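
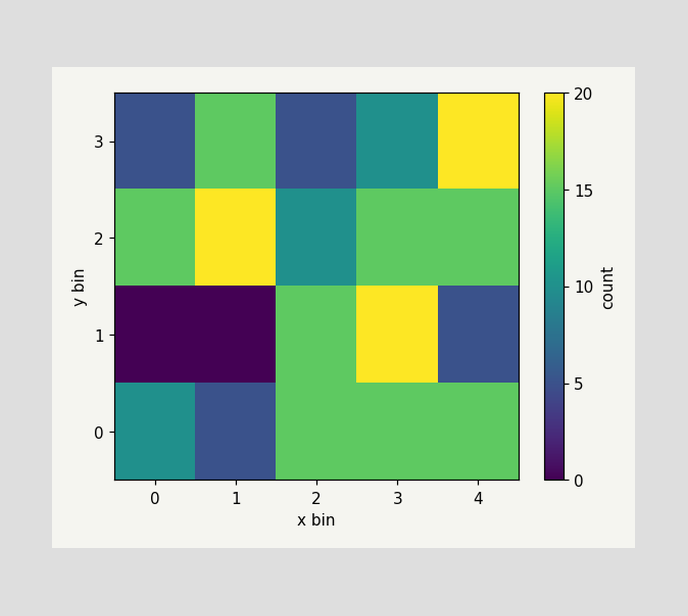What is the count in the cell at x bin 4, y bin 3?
20

Matching the cell (4, 3) against the colorbar gives 20.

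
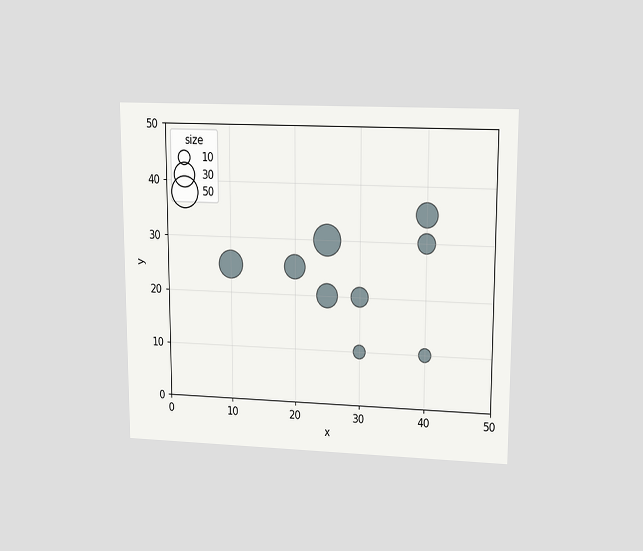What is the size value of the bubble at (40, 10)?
10

The chart is viewed at a slight angle. Matching the bubble at (40, 10) against the size legend gives 10.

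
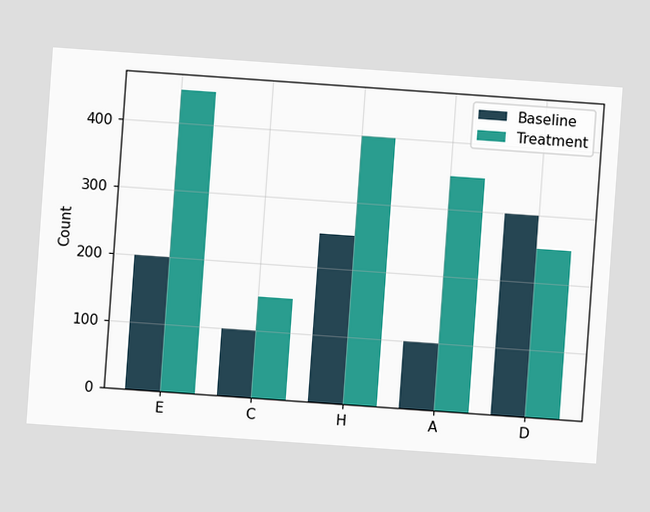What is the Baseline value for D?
The chart is tilted about 4° clockwise. The Baseline bar at D reaches 300 on the y-axis.

300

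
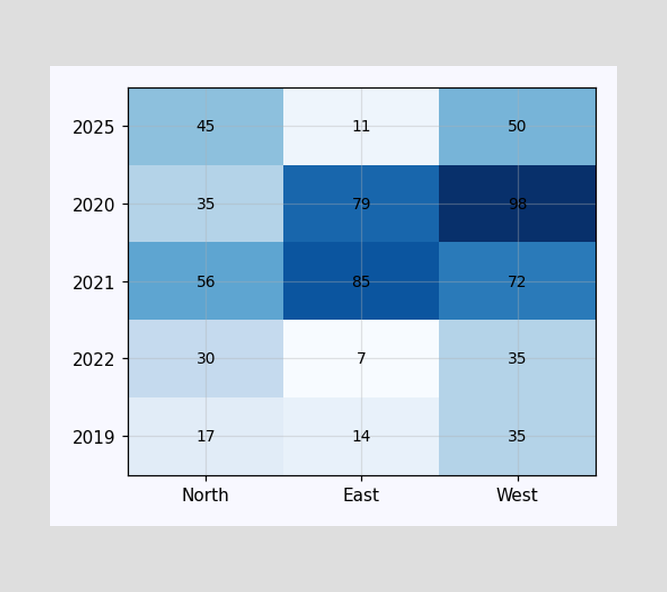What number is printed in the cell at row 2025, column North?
The (2025, North) cell reads 45.

45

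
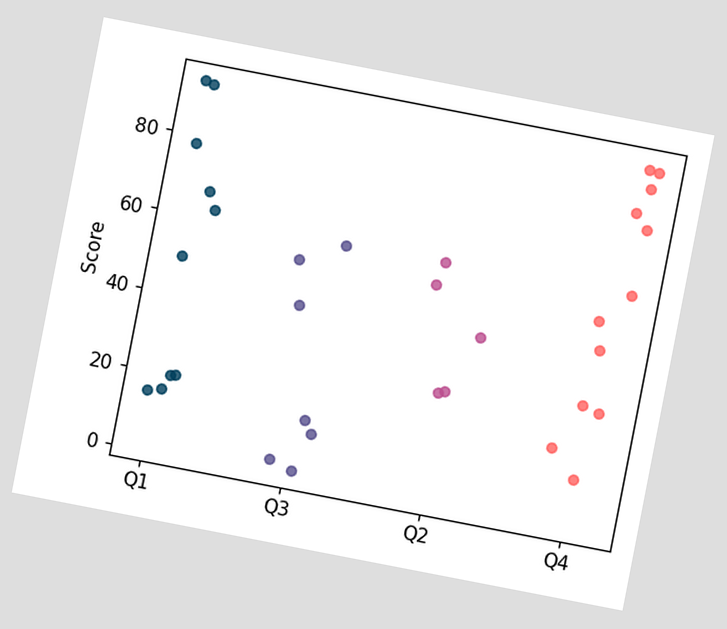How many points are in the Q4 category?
The chart is tilted about 11° clockwise. Counting the markers in the Q4 column gives 12.

12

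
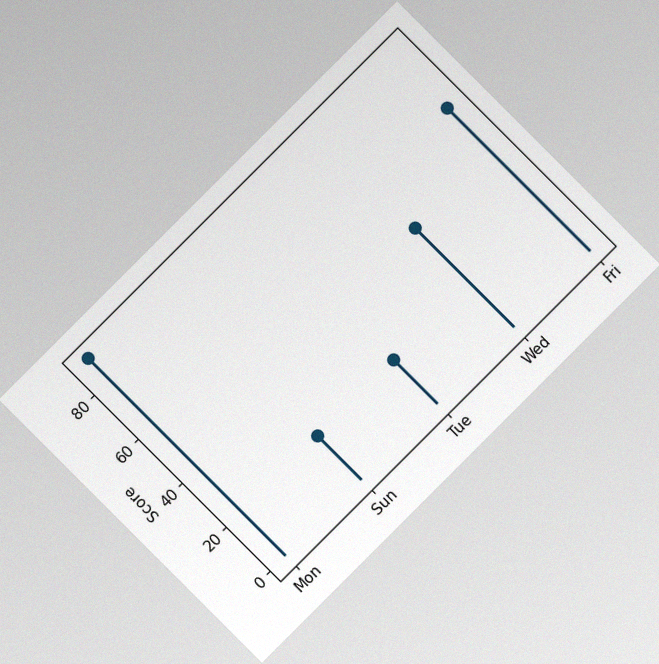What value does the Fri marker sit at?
The chart is tilted about 45° counter-clockwise, with some photo noise. The Fri marker sits at 65.

65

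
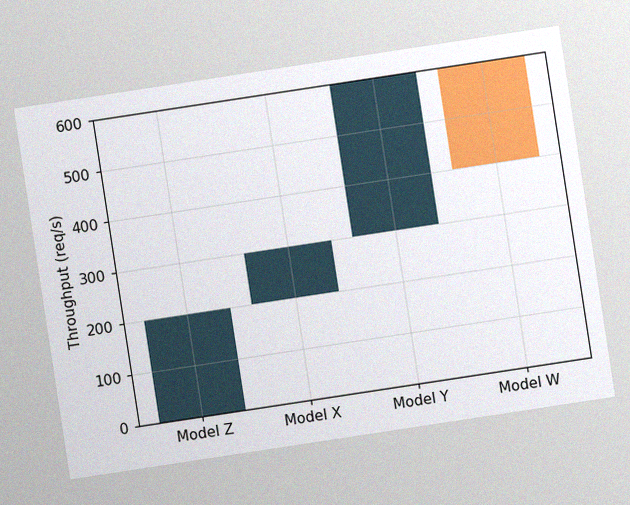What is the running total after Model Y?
The chart is tilted about 9° counter-clockwise, with some photo noise. After Model Y the running total reaches 600req/s.

600req/s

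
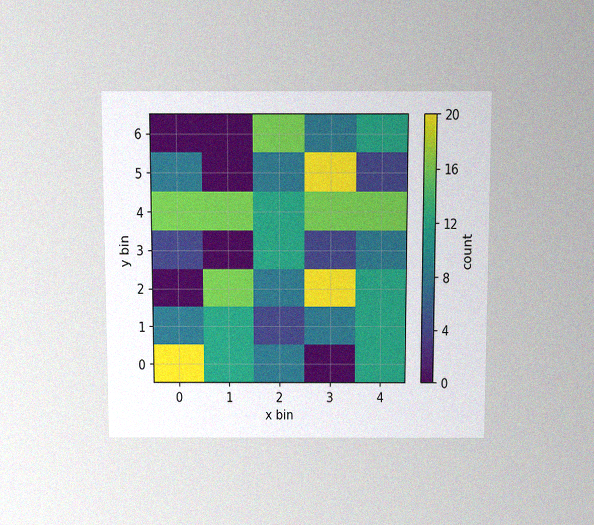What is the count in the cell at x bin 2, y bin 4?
The chart is viewed slightly from above, with some photo noise. Matching the cell (2, 4) against the colorbar gives 12.

12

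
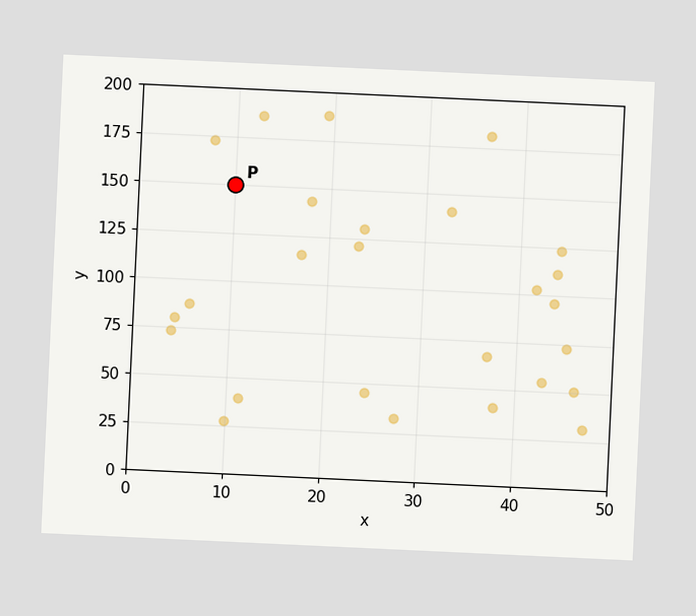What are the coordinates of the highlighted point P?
The chart is tilted about 3° clockwise. Following the gridlines from P to each axis, P sits at (10, 150).

(10, 150)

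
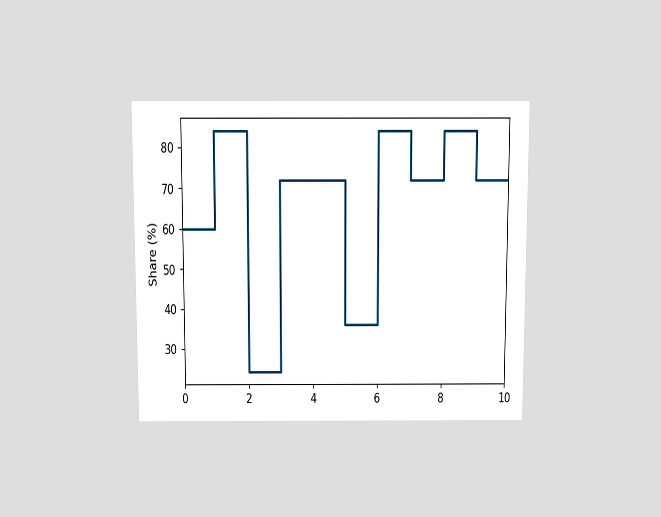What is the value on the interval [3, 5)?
The chart is viewed slightly from above. On [3, 5) the step sits at 72%.

72%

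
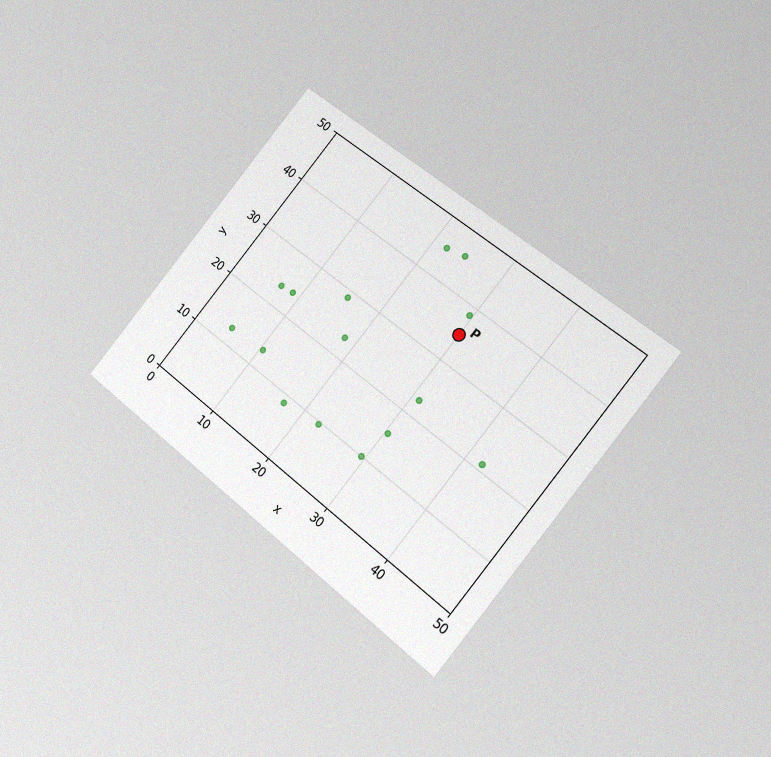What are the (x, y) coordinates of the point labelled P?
The chart is tilted about 39° clockwise and viewed at a slight angle, with some photo noise. Following the gridlines from P to each axis, P sits at (30, 35).

(30, 35)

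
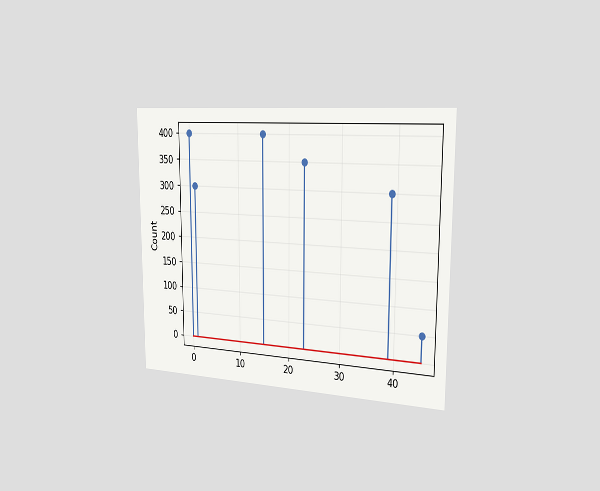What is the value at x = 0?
400

The chart is viewed slightly from the right. The stem at x=0 reaches 400.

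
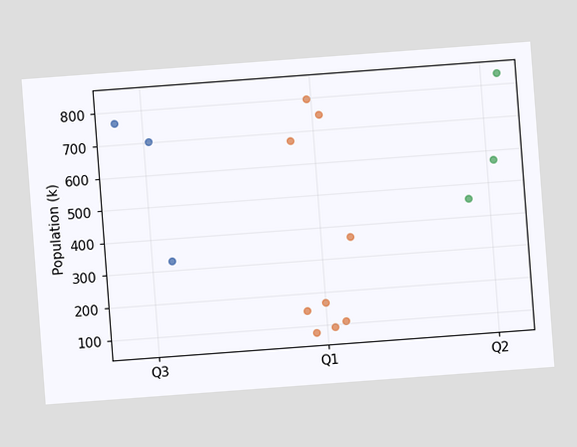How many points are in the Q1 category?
9

The chart is tilted about 4° counter-clockwise. Counting the markers in the Q1 column gives 9.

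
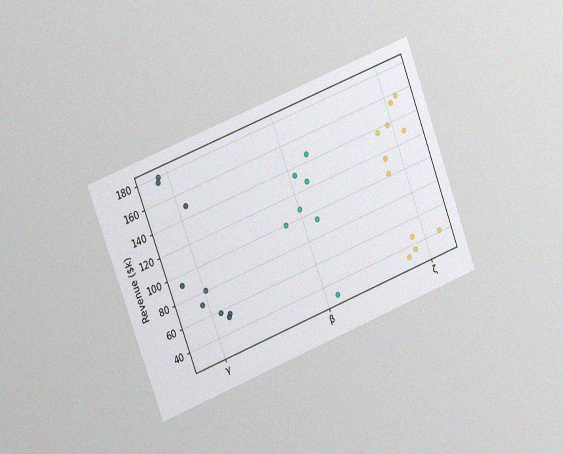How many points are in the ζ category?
The chart is tilted about 21° counter-clockwise and viewed slightly from the left, with some photo noise. Counting the markers in the ζ column gives 11.

11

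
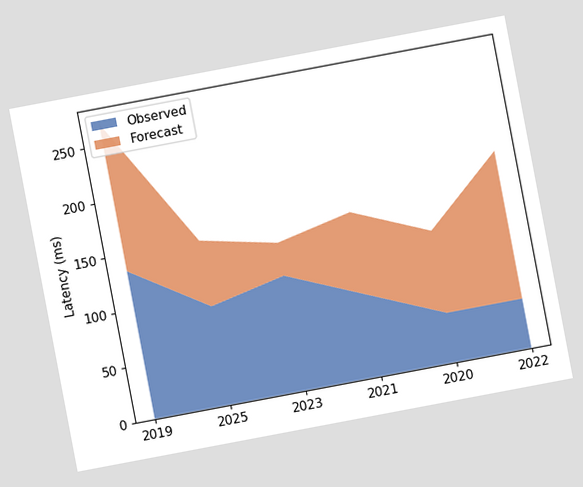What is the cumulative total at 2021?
150ms

The chart is tilted about 11° counter-clockwise. The stacked total at 2021 reaches 150ms.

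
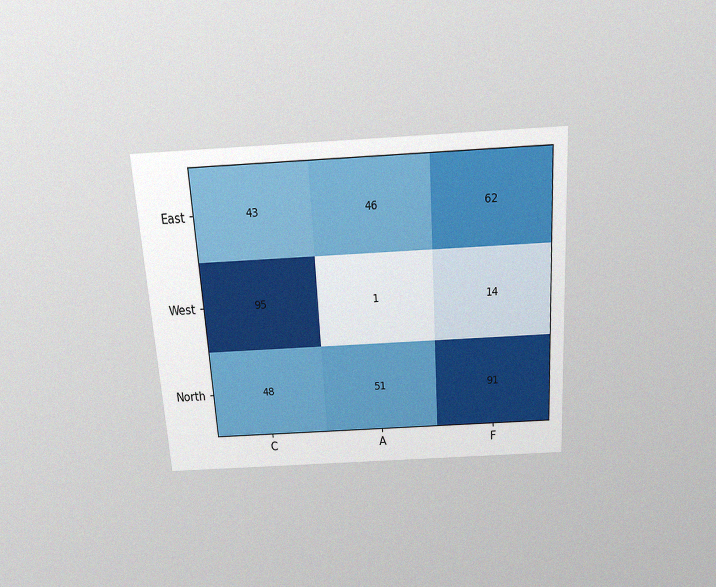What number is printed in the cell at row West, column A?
1

The chart is tilted about 4° counter-clockwise and viewed slightly from above, with some photo noise. The (West, A) cell reads 1.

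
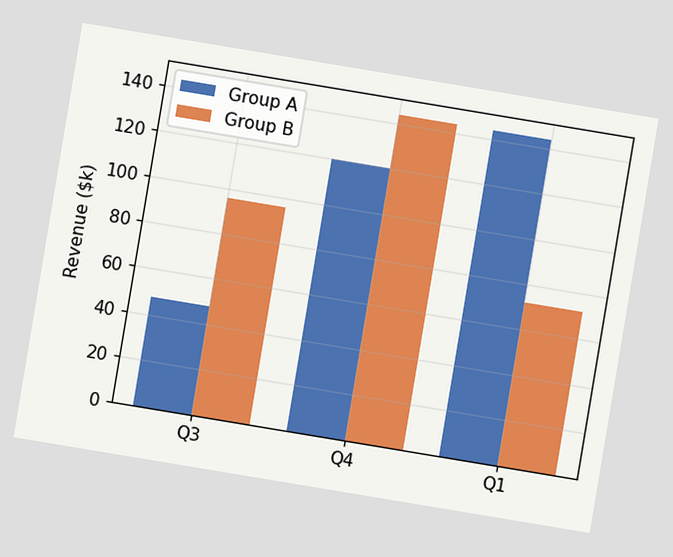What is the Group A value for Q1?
The chart is tilted about 9° clockwise. The Group A bar at Q1 reaches $144k on the y-axis.

$144k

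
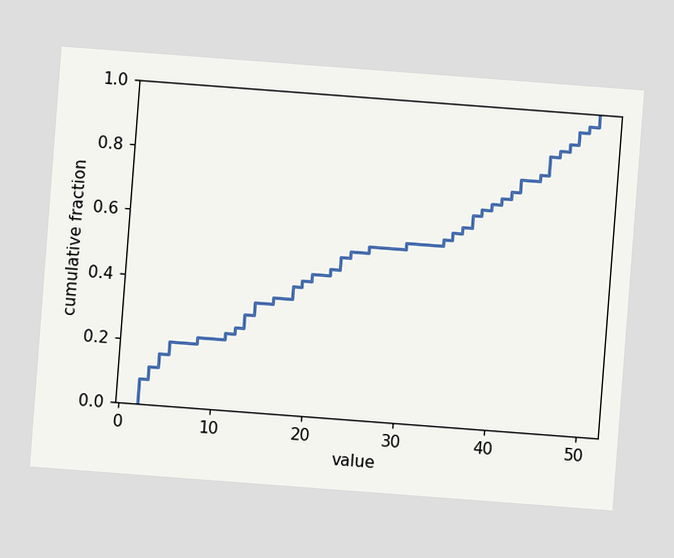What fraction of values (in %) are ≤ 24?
52%

The chart is tilted about 4° clockwise. At x=24 the ECDF step is at 52%.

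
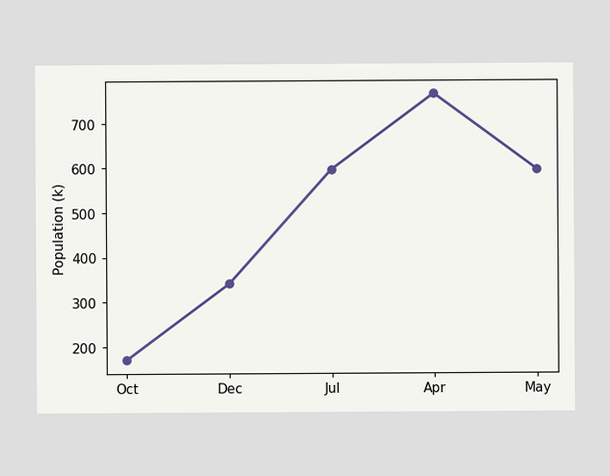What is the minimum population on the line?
170k

The lowest point is at Oct, and reading across to the y-axis gives 170k.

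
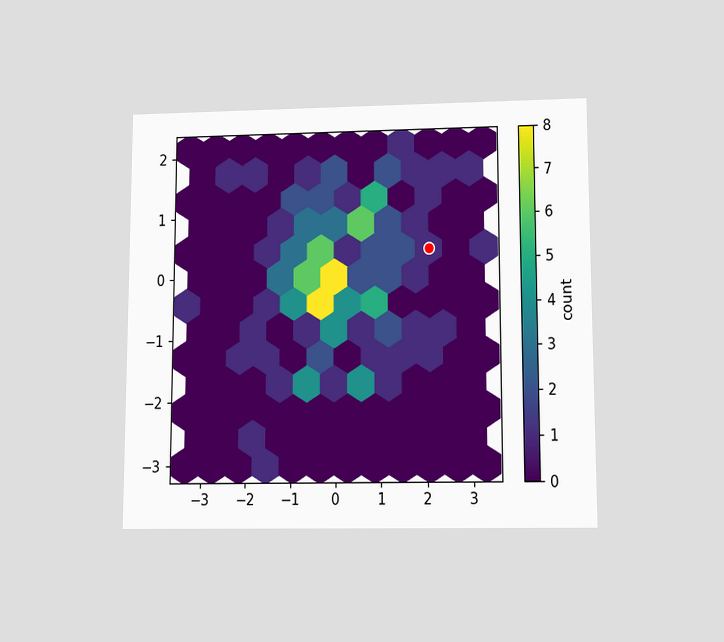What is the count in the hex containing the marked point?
The chart is viewed slightly from below. The marked hex reads 1 on the colorbar.

1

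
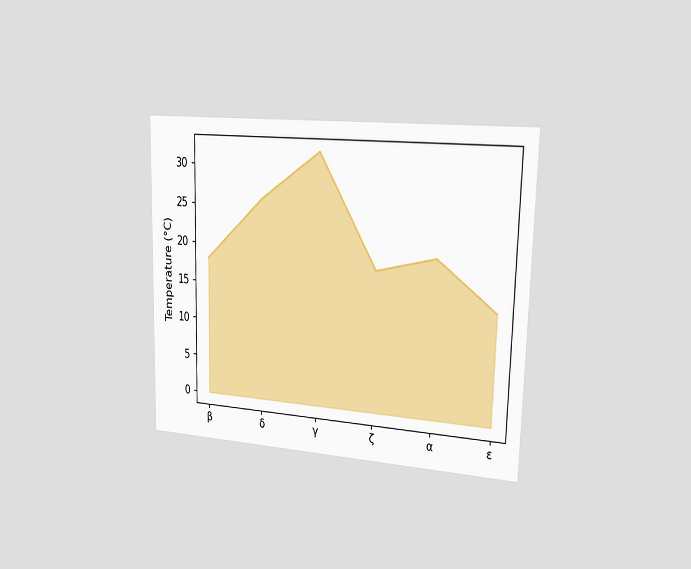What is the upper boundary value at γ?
The chart is viewed slightly from the right. At γ the upper boundary is at 32°C.

32°C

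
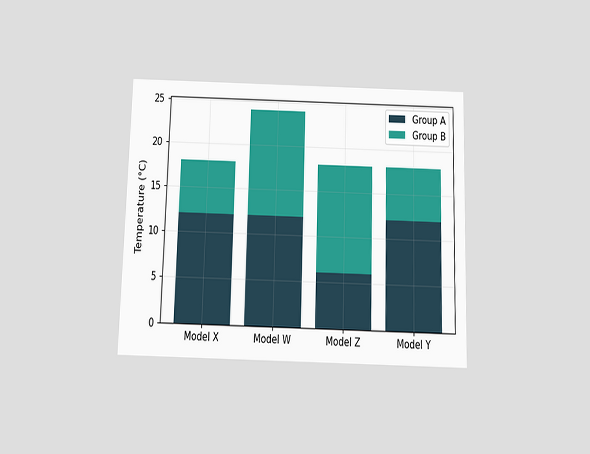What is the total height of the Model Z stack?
The chart is viewed slightly from below. The Model Z stack's top reaches 18°C on the y-axis.

18°C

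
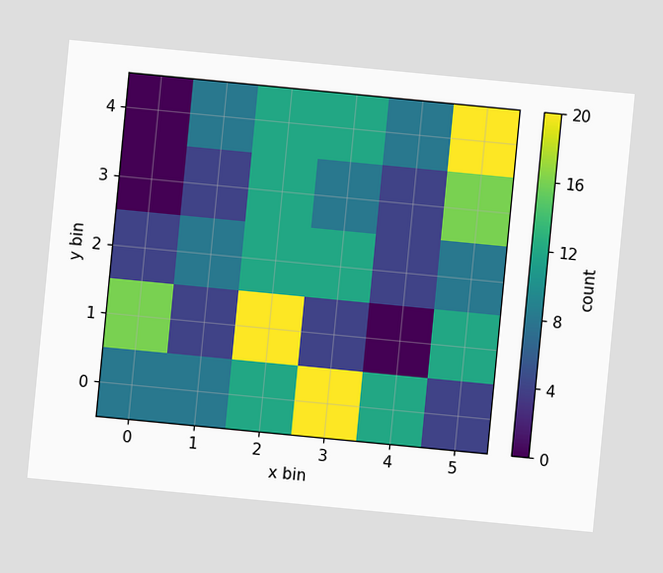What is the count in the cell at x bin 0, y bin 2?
4

The chart is tilted about 5° clockwise. Matching the cell (0, 2) against the colorbar gives 4.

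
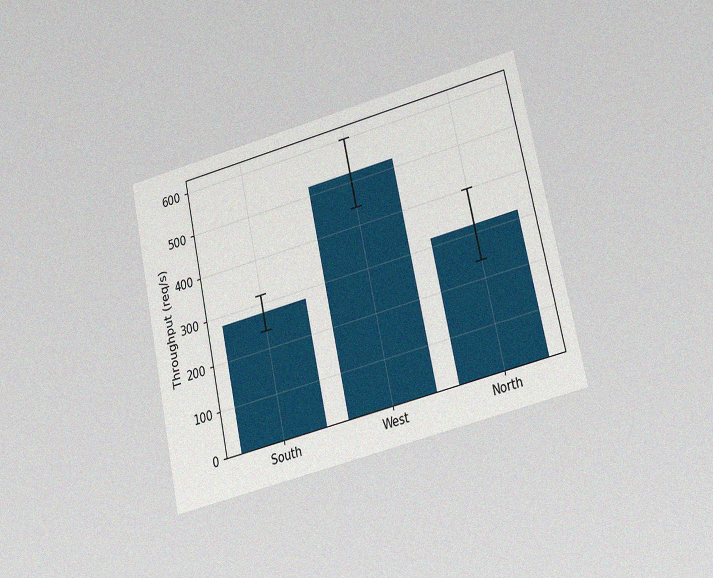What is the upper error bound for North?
The chart is tilted about 12° counter-clockwise and viewed at a slight angle, with some photo noise. The North bar's upper whisker reaches 400req/s.

400req/s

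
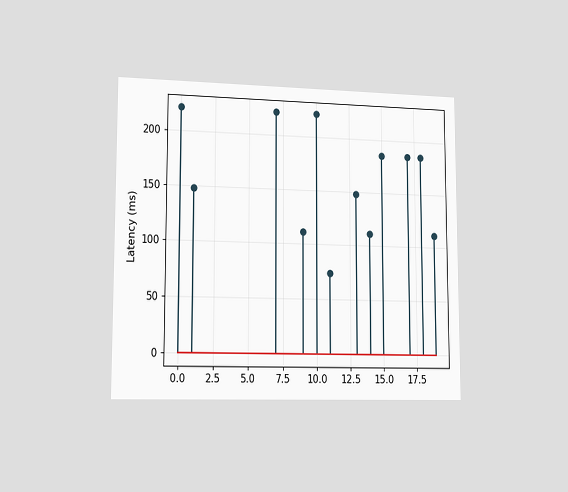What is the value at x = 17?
185ms

The chart is viewed slightly from the left. The stem at x=17 reaches 185ms.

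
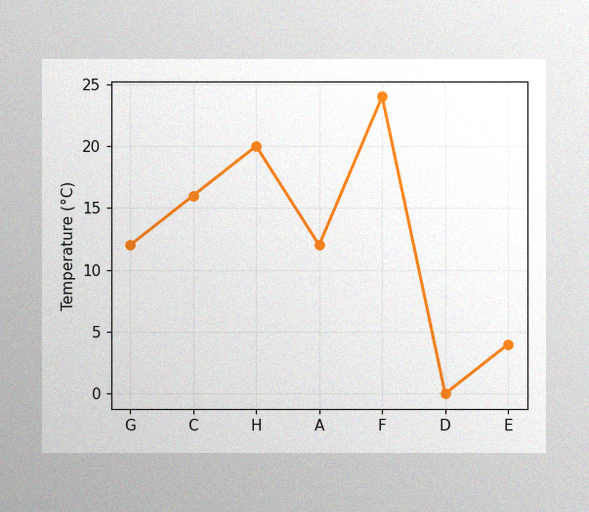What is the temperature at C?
The image has some photo noise and uneven lighting. At C, the line is at 16°C.

16°C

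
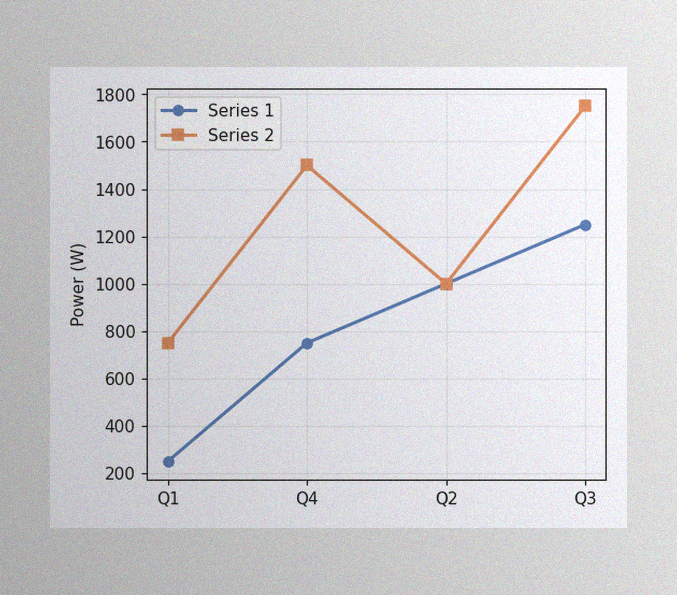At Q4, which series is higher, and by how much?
Series 2, by 750W

The image has some photo noise and uneven lighting. At Q4, Series 2 sits above the other line by 750W.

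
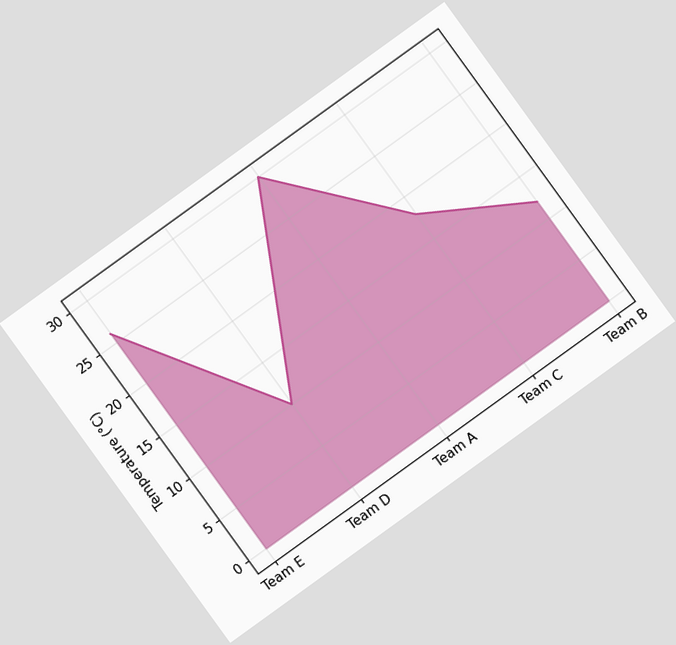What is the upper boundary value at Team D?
10°C

The chart is tilted about 36° counter-clockwise. At Team D the upper boundary is at 10°C.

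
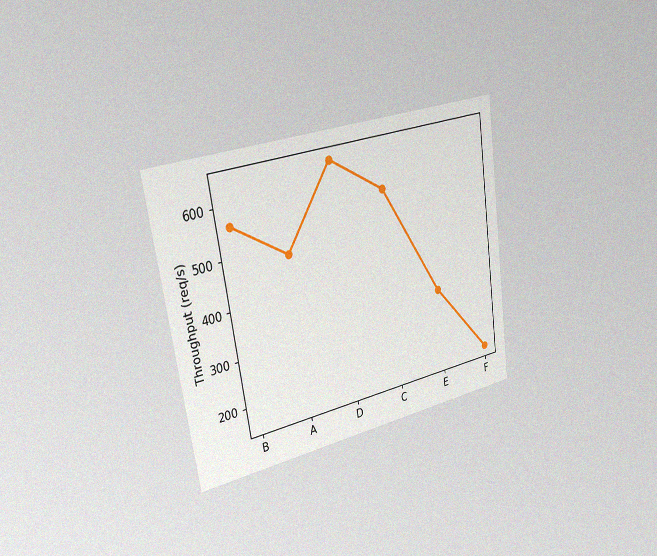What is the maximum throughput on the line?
640req/s

The chart is tilted about 9° counter-clockwise and viewed slightly from the left, with some photo noise. The highest point is at D, and reading across to the y-axis gives 640req/s.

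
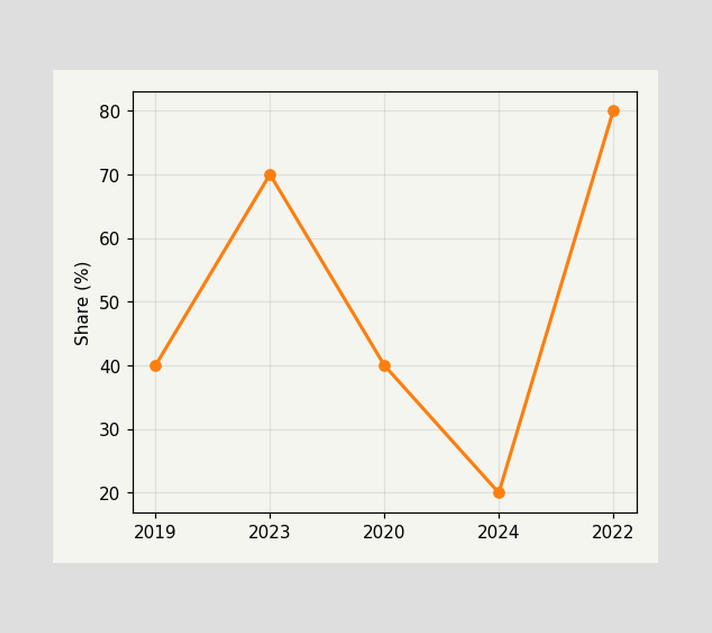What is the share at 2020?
40%

At 2020, the line is at 40%.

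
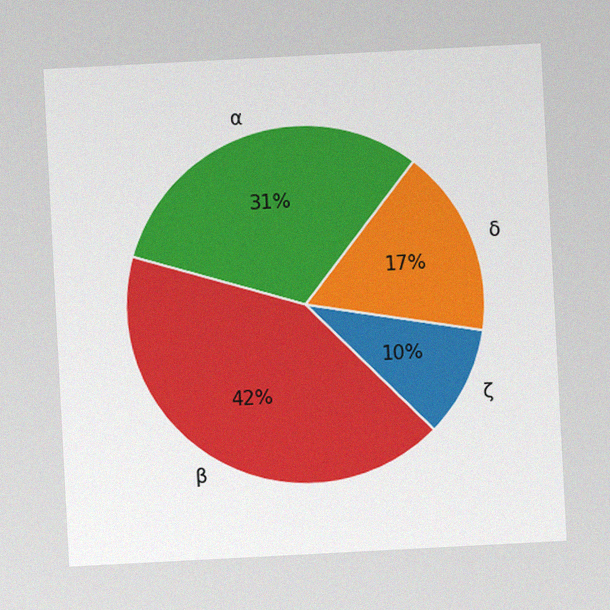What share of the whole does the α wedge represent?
31%

The chart is tilted about 3° counter-clockwise, with some photo noise. The α slice takes up 31% of the pie.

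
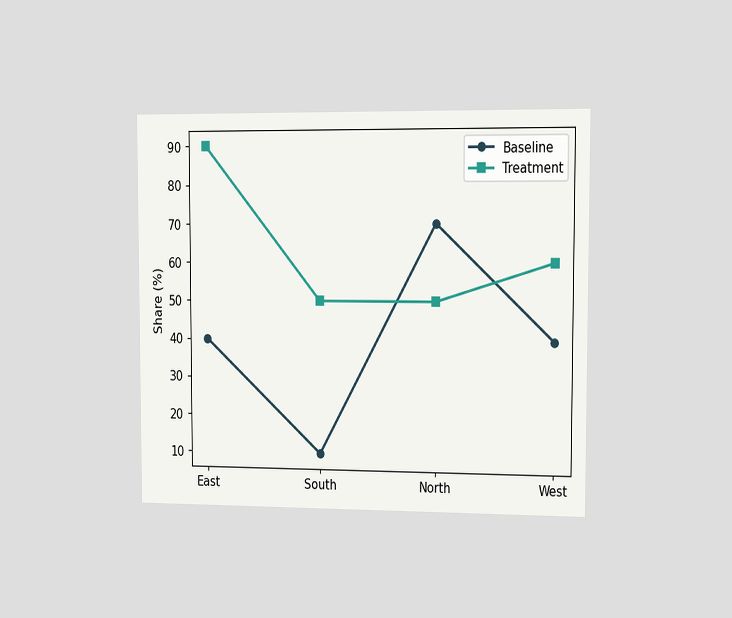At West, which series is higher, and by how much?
The chart is viewed slightly from the right. At West, Treatment sits above the other line by 20%.

Treatment, by 20%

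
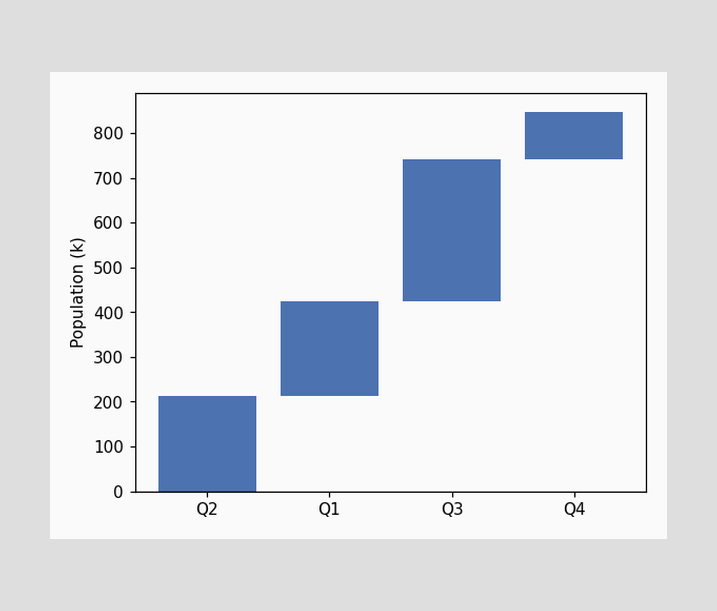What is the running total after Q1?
424k

After Q1 the running total reaches 424k.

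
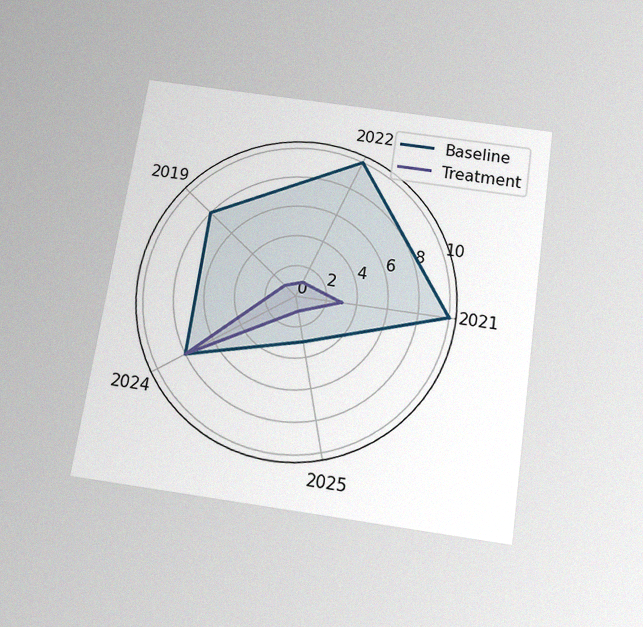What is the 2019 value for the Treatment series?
1

The chart is tilted about 8° clockwise and viewed slightly from below, with some photo noise. On the 2019 axis, Treatment reaches 1.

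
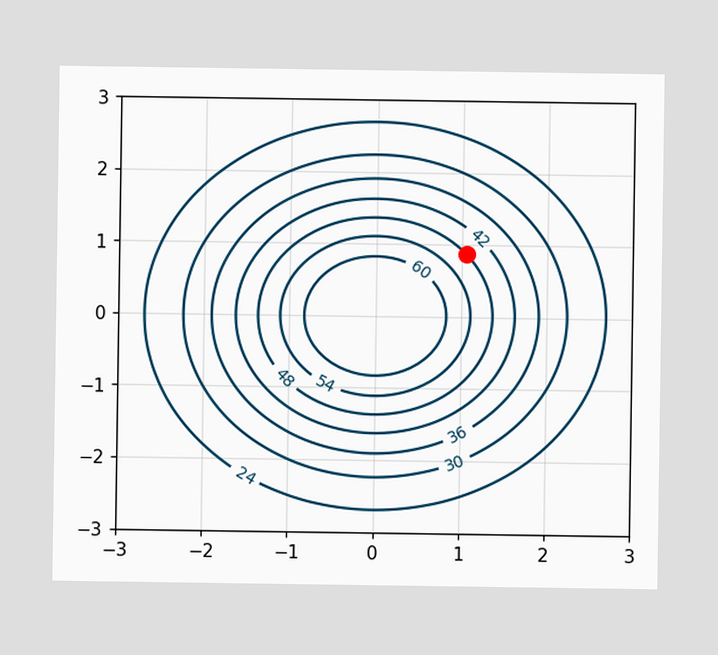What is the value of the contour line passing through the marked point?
48

The marked point sits on the contour labelled 48.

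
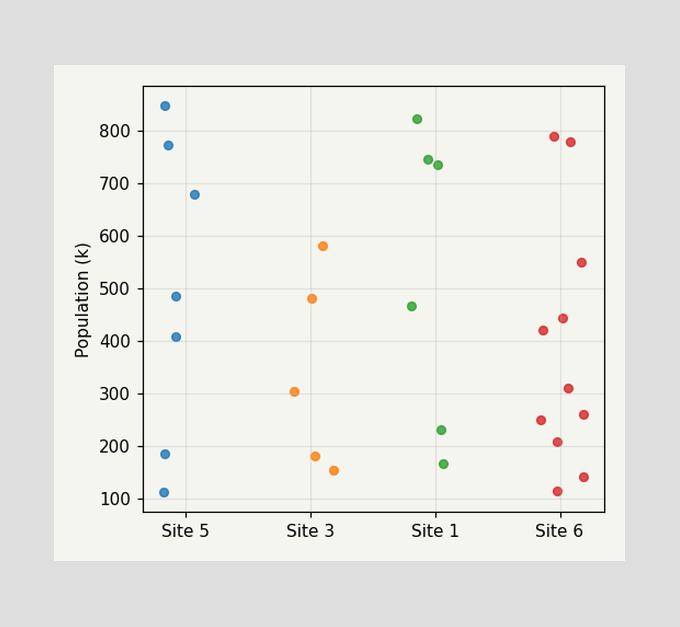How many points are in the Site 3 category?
5

Counting the markers in the Site 3 column gives 5.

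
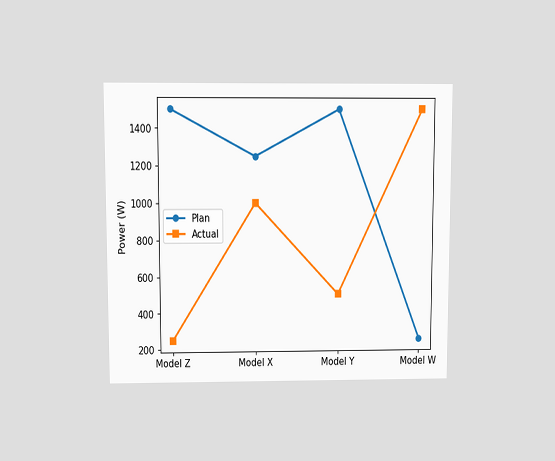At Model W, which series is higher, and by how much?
The chart is viewed slightly from above. At Model W, Actual sits above the other line by 1250W.

Actual, by 1250W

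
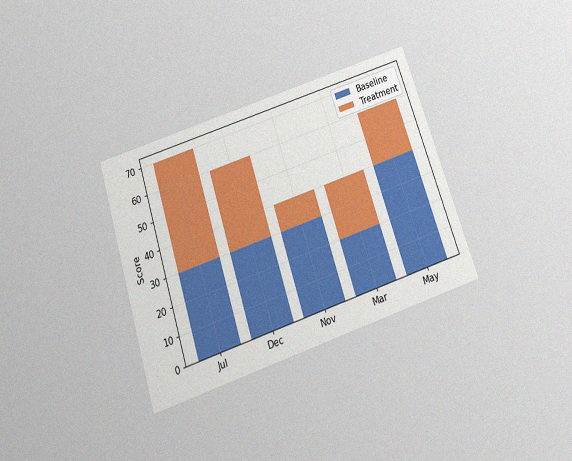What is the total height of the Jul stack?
The chart is tilted about 18° counter-clockwise and viewed slightly from below, with some photo noise. The Jul stack's top reaches 70 on the y-axis.

70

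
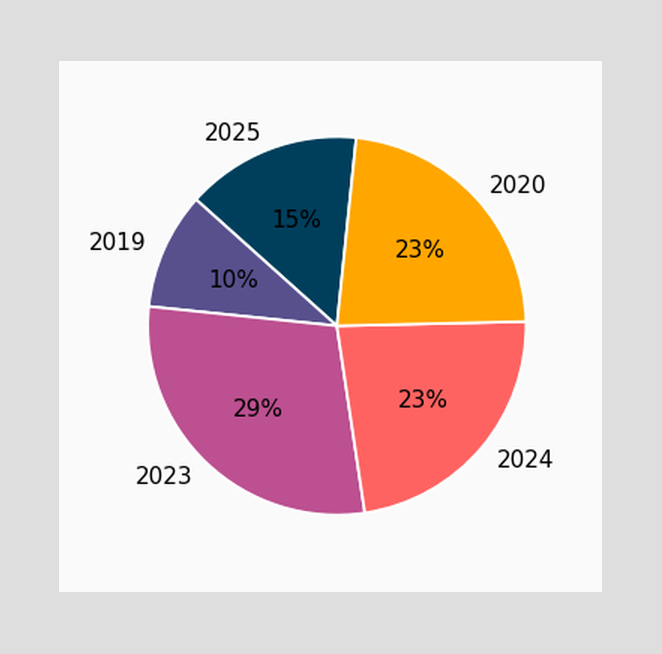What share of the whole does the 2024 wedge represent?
23%

The 2024 slice takes up 23% of the pie.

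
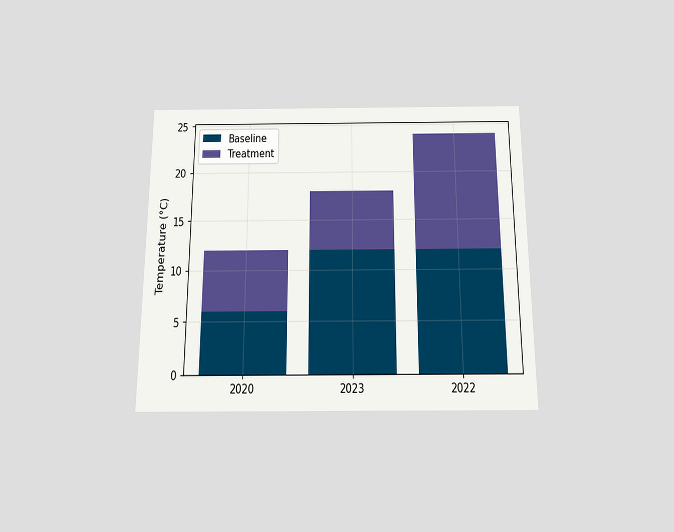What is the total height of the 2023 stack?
The chart is viewed slightly from below. The 2023 stack's top reaches 18°C on the y-axis.

18°C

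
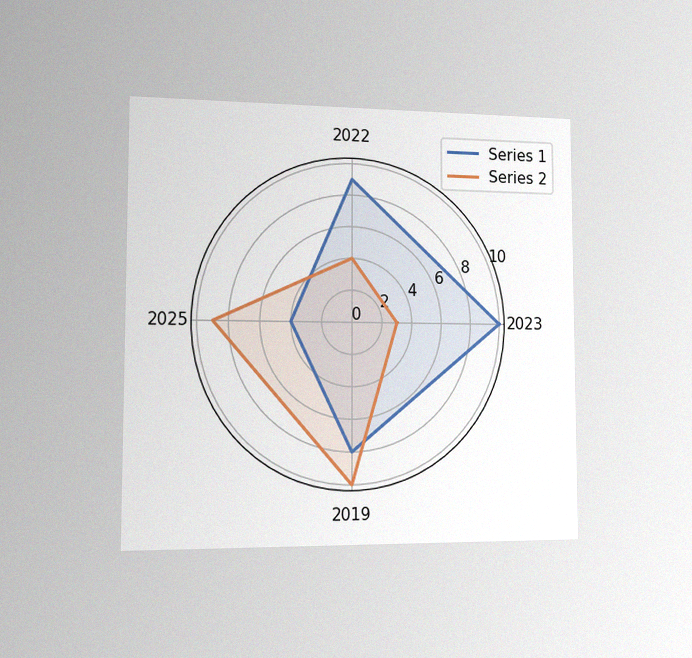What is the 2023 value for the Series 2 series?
3

The chart is viewed slightly from the left, with some photo noise. On the 2023 axis, Series 2 reaches 3.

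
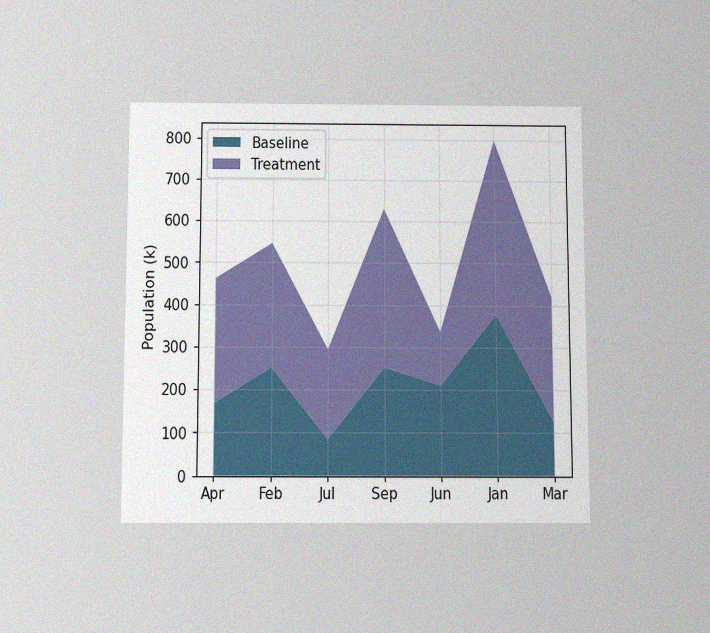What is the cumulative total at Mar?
420k

The chart is viewed slightly from below, with some photo noise. The stacked total at Mar reaches 420k.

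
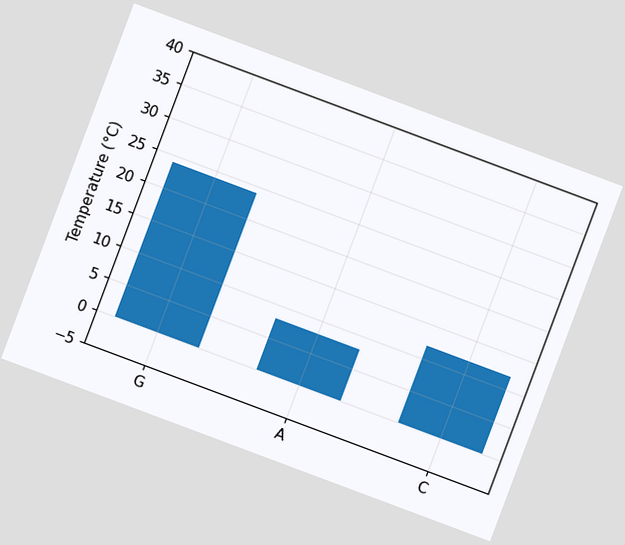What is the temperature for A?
8°C

The chart is tilted about 21° clockwise. Reading along the chart's y-axis, the A bar reaches 8°C.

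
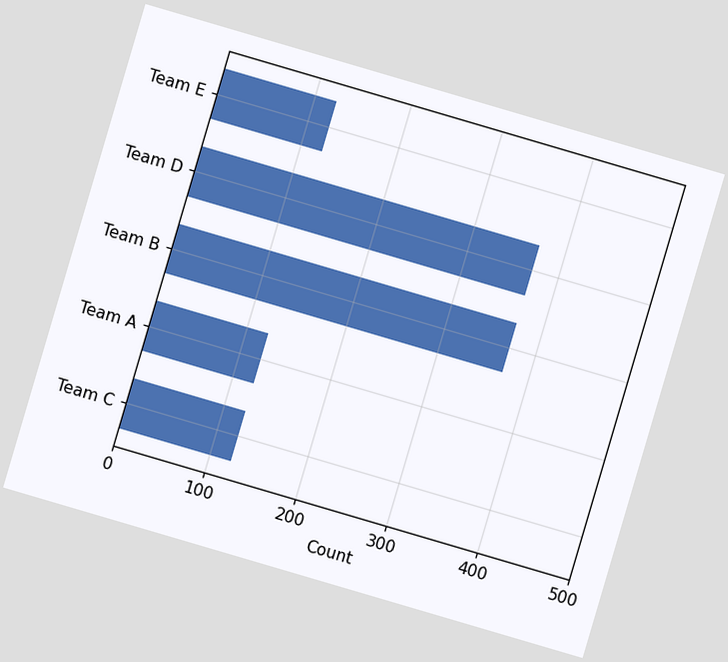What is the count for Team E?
The chart is tilted about 16° clockwise. Reading along the chart's x-axis, the Team E bar reaches 124.

124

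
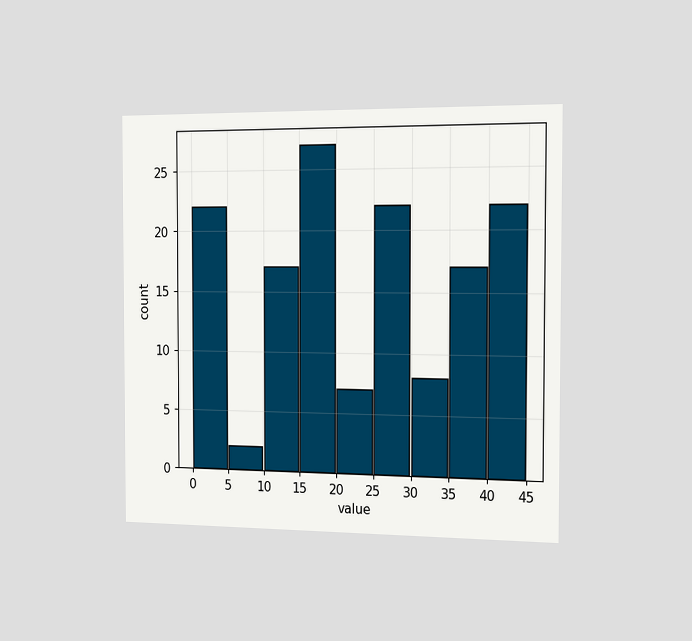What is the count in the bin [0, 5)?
22

The chart is viewed slightly from the right. The [0, 5) bin has height 22.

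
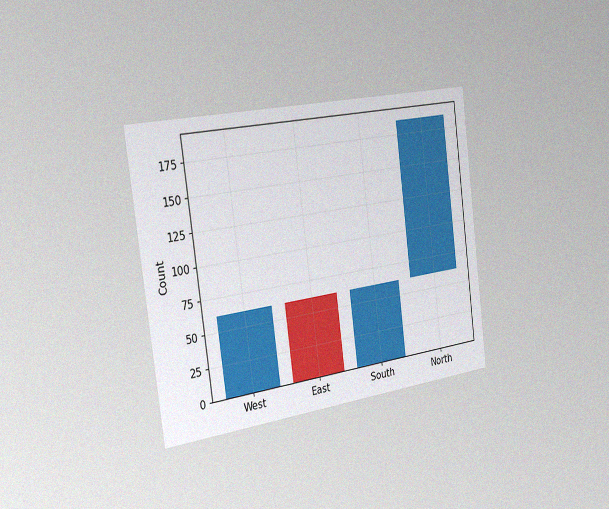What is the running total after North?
The chart is tilted about 7° counter-clockwise and viewed slightly from the left, with some photo noise. After North the running total reaches 186.

186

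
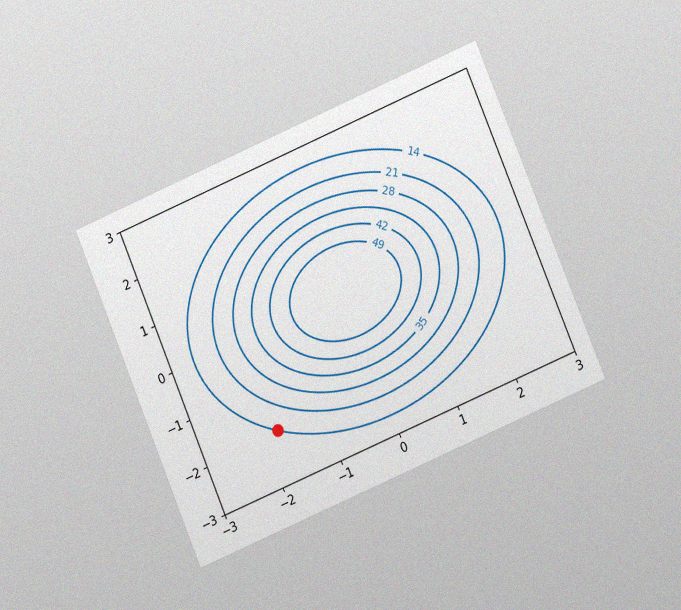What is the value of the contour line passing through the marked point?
The chart is tilted about 23° counter-clockwise and viewed at a slight angle, with some photo noise. The marked point sits on the contour labelled 14.

14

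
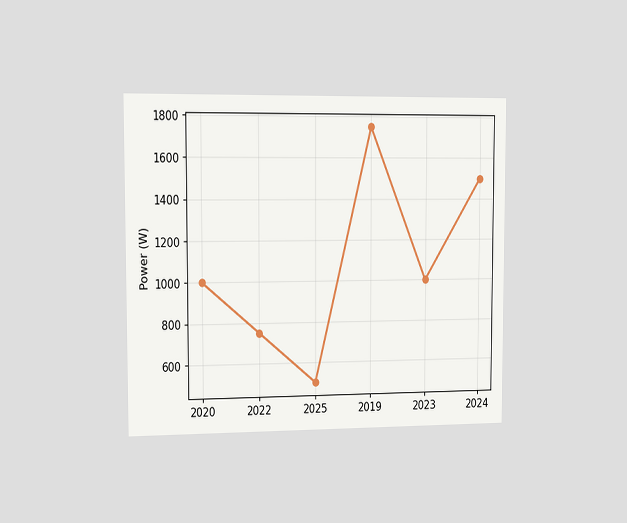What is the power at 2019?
1750W

The chart is viewed slightly from the left. At 2019, the line is at 1750W.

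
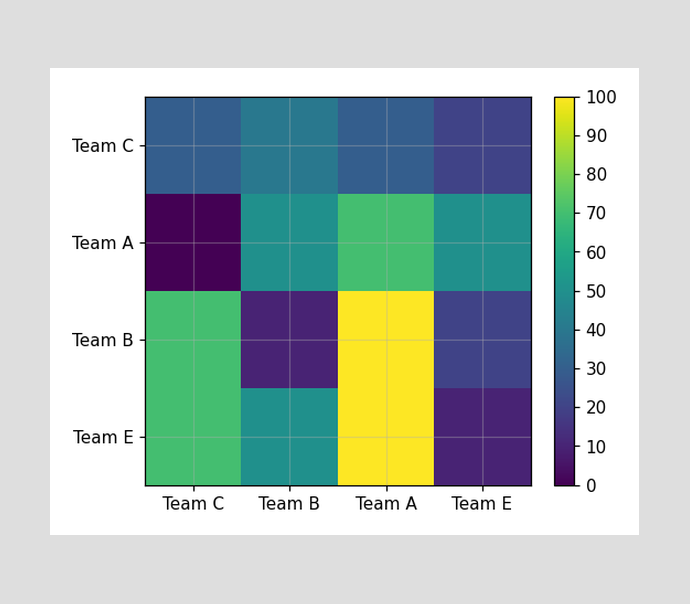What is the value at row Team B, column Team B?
Matching cell (Team B, Team B) against the colorbar gives 10.

10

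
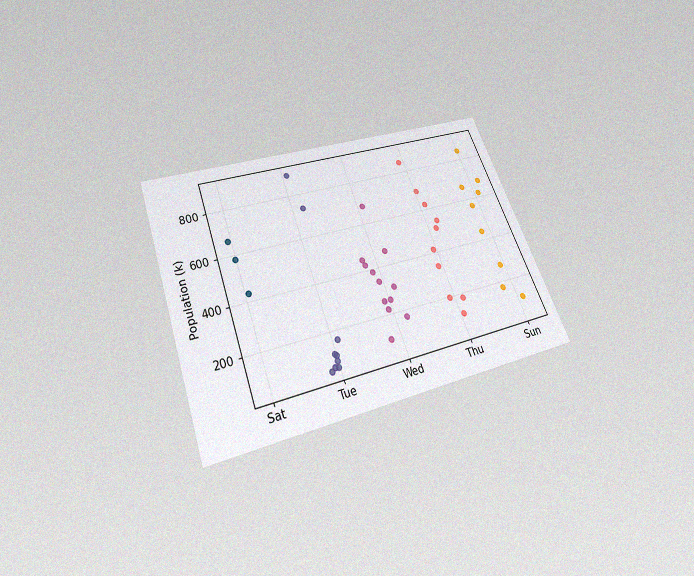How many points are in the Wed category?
12

The chart is tilted about 21° counter-clockwise and viewed slightly from below, with some photo noise. Counting the markers in the Wed column gives 12.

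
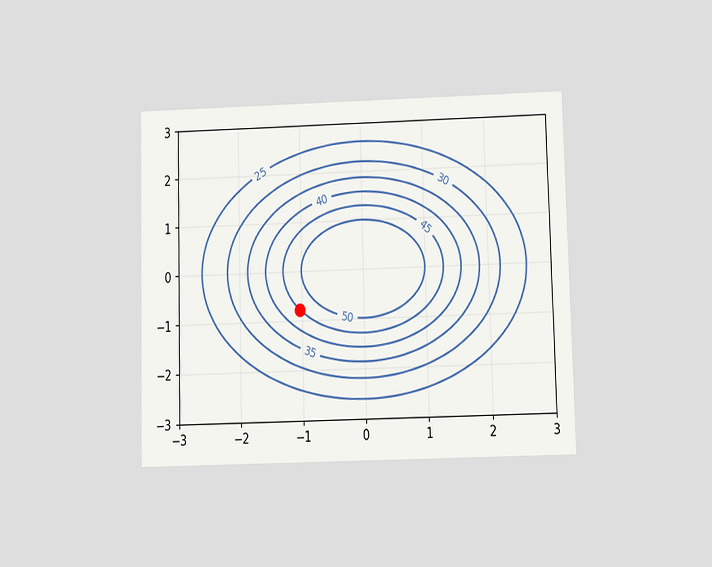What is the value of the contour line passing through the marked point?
The chart is viewed at a slight angle. The marked point sits on the contour labelled 45.

45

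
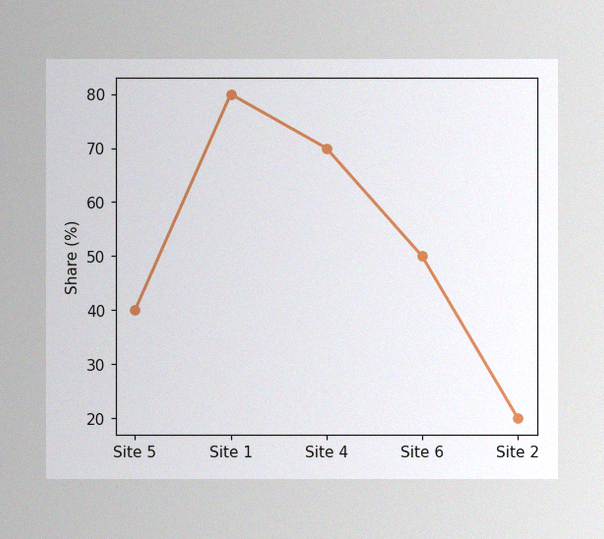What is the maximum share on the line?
80%

The image has some photo noise and uneven lighting. The highest point is at Site 1, and reading across to the y-axis gives 80%.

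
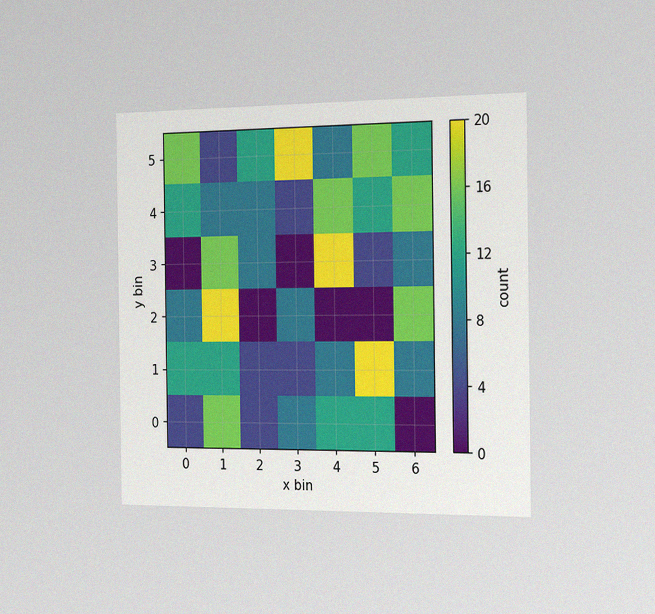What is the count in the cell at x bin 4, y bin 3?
The chart is viewed slightly from the right, with some photo noise. Matching the cell (4, 3) against the colorbar gives 20.

20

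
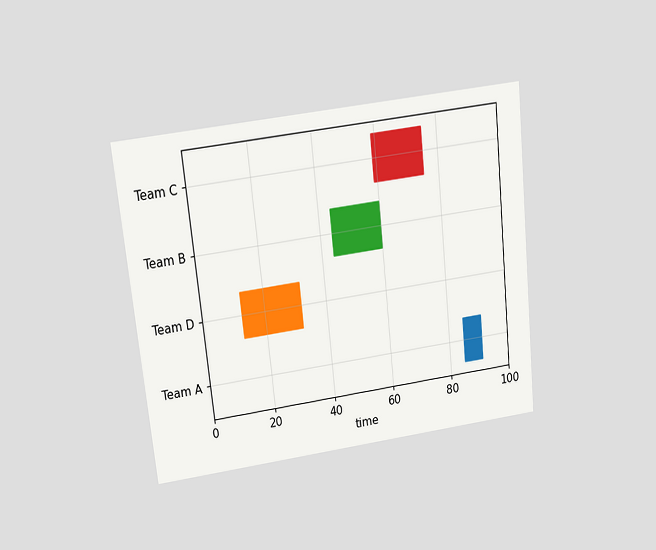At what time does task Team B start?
44

The chart is tilted about 6° counter-clockwise and viewed slightly from above. The Team B bar begins at t=44.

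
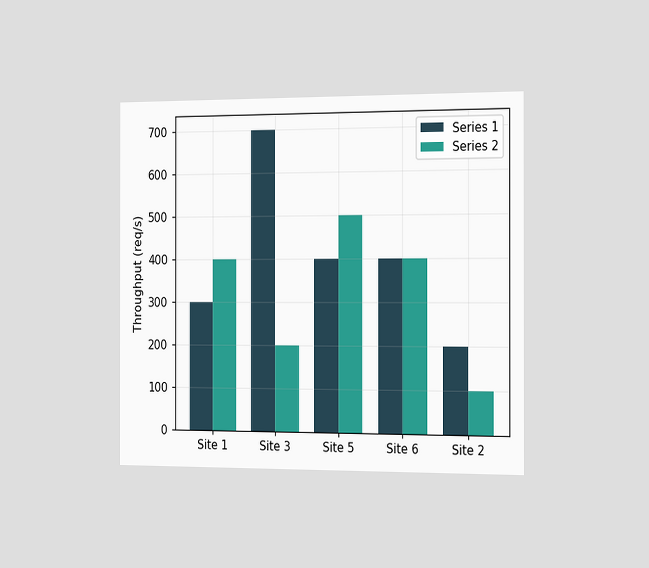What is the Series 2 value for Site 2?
The chart is viewed slightly from the right. The Series 2 bar at Site 2 reaches 100req/s on the y-axis.

100req/s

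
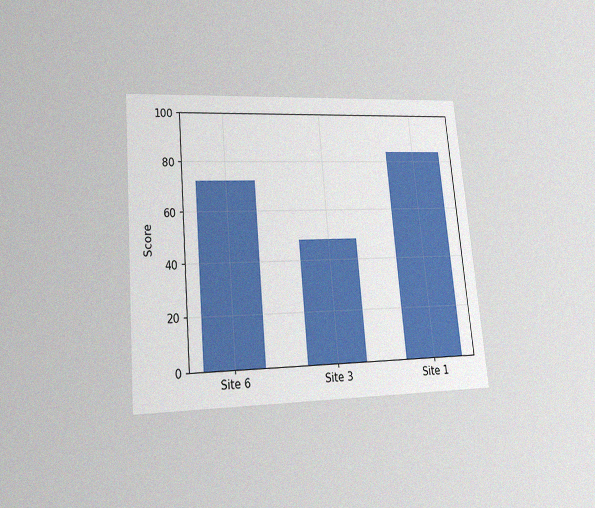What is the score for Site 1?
The chart is tilted about 5° counter-clockwise and viewed at a slight angle, with some photo noise. Reading along the chart's y-axis, the Site 1 bar reaches 84.

84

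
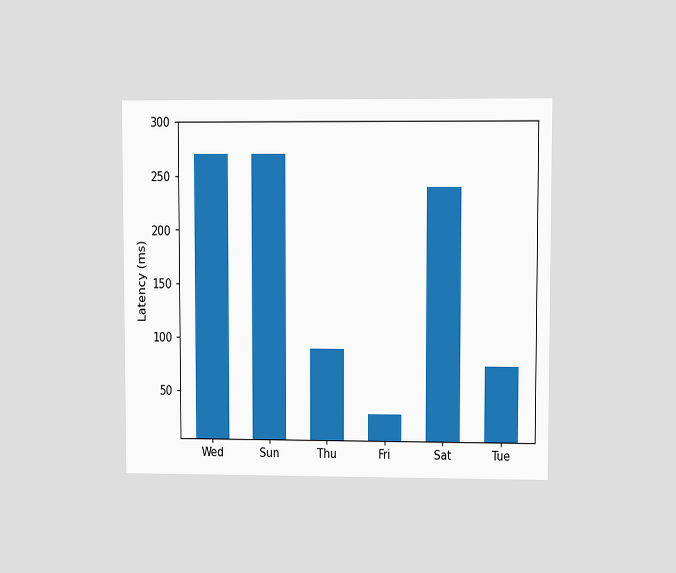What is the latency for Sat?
240ms

The chart is viewed at a slight angle. Reading along the chart's y-axis, the Sat bar reaches 240ms.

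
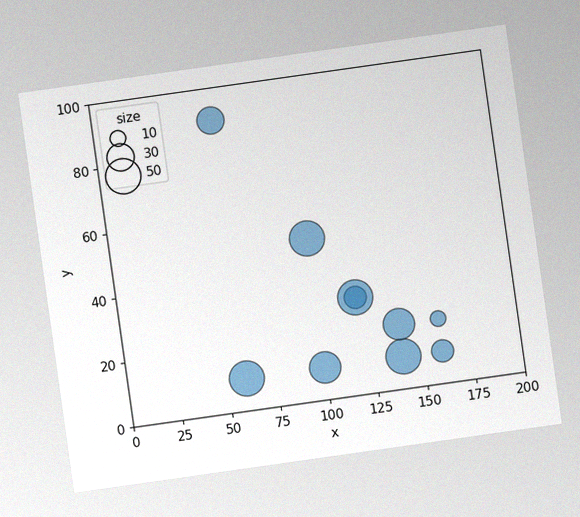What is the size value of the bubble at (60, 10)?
50

The chart is tilted about 8° counter-clockwise, with some photo noise. Matching the bubble at (60, 10) against the size legend gives 50.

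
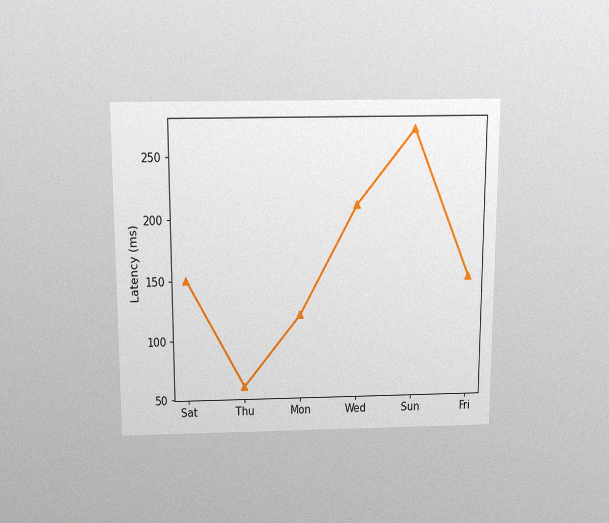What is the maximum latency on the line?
270ms

The chart is viewed slightly from above, with some photo noise. The highest point is at Sun, and reading across to the y-axis gives 270ms.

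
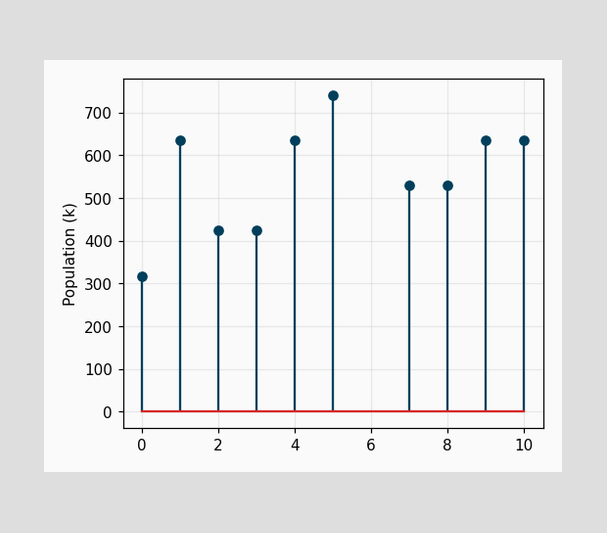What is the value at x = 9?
The stem at x=9 reaches 636k.

636k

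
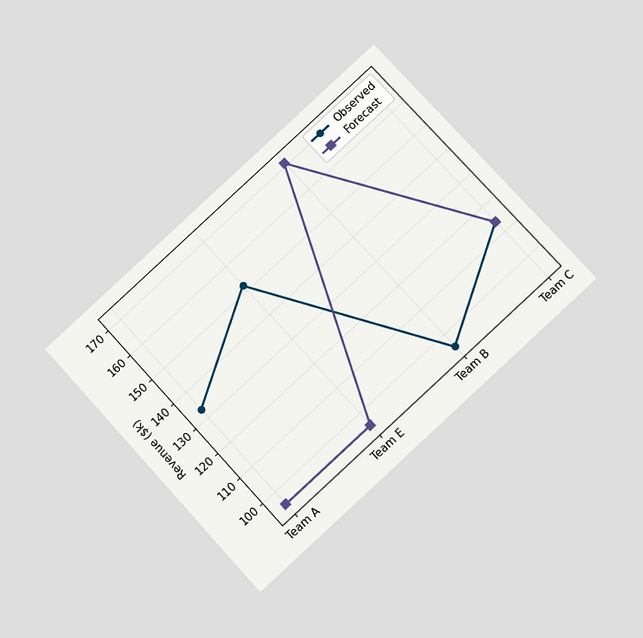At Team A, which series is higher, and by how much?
The chart is tilted about 43° counter-clockwise and viewed at a slight angle. At Team A, Observed sits above the other line by $38k.

Observed, by $38k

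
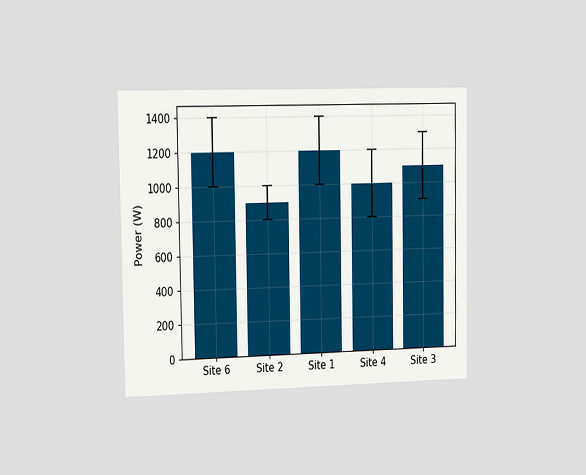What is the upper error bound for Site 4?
The chart is viewed slightly from the left. The Site 4 bar's upper whisker reaches 1200W.

1200W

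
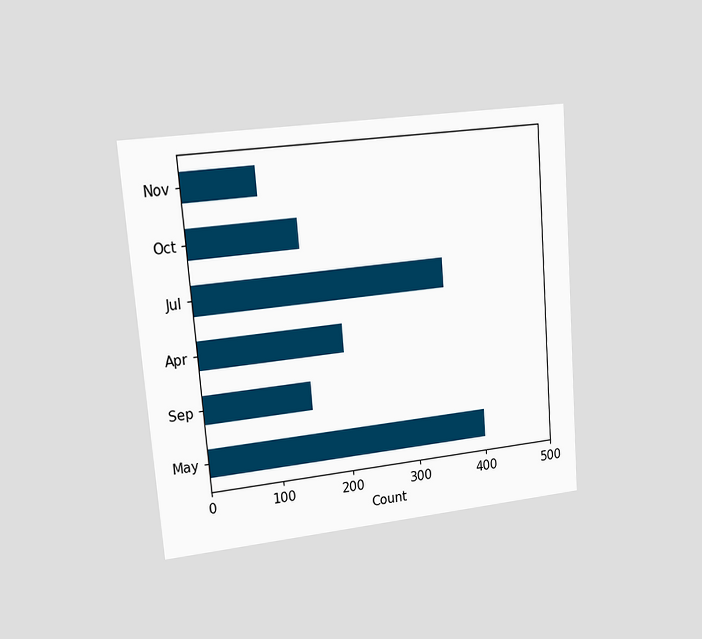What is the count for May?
400

The chart is tilted about 5° counter-clockwise and viewed at a slight angle. Reading along the chart's x-axis, the May bar reaches 400.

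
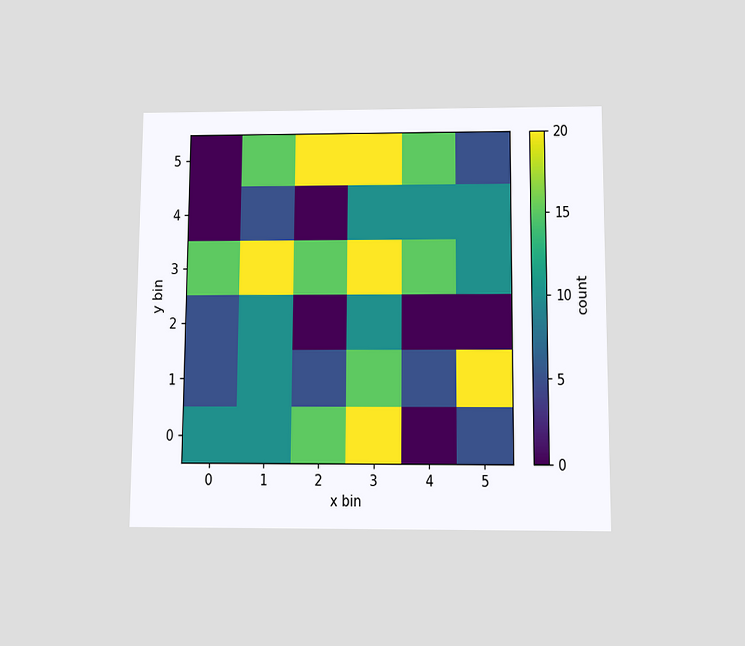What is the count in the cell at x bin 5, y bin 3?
10

The chart is viewed slightly from below. Matching the cell (5, 3) against the colorbar gives 10.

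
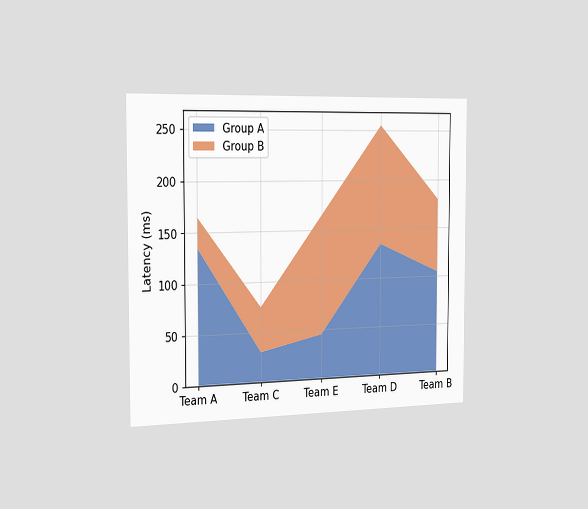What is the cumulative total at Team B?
180ms

The chart is viewed slightly from the left. The stacked total at Team B reaches 180ms.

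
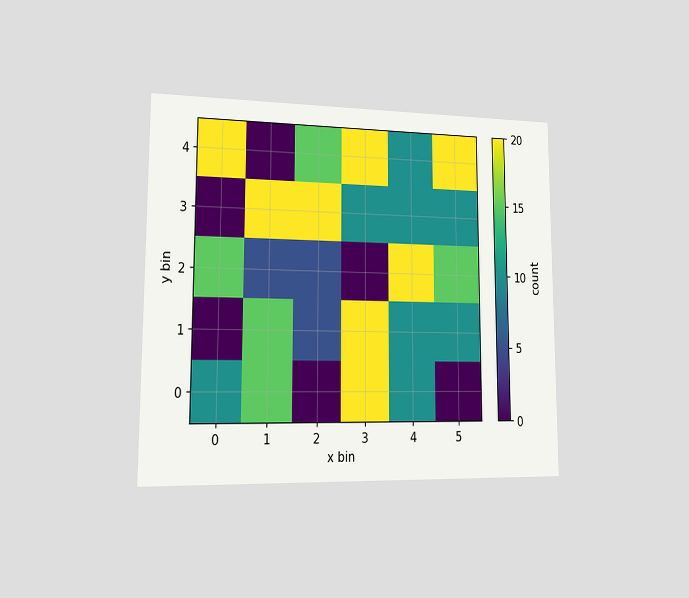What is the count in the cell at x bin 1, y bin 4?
0

The chart is viewed slightly from the left. Matching the cell (1, 4) against the colorbar gives 0.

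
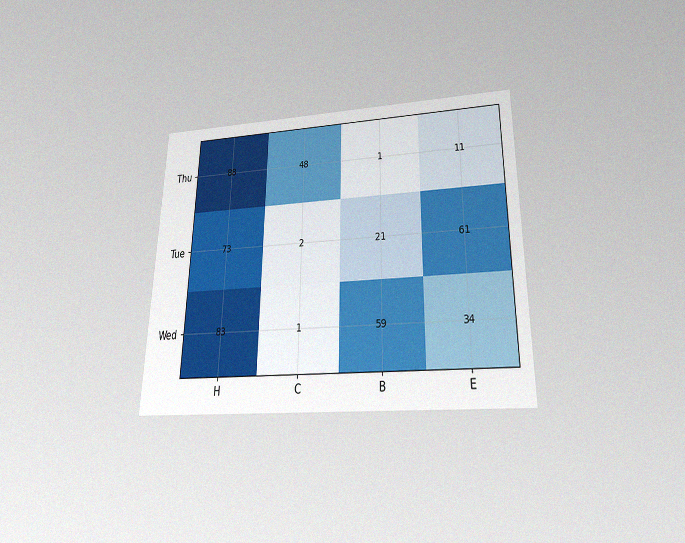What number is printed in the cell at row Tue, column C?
2

The chart is viewed slightly from below, with some photo noise. The (Tue, C) cell reads 2.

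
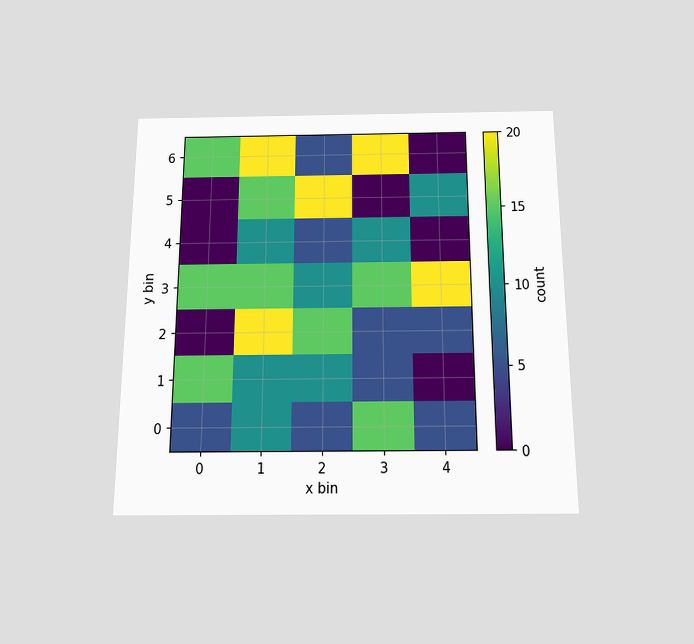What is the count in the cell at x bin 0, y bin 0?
5

The chart is viewed slightly from below. Matching the cell (0, 0) against the colorbar gives 5.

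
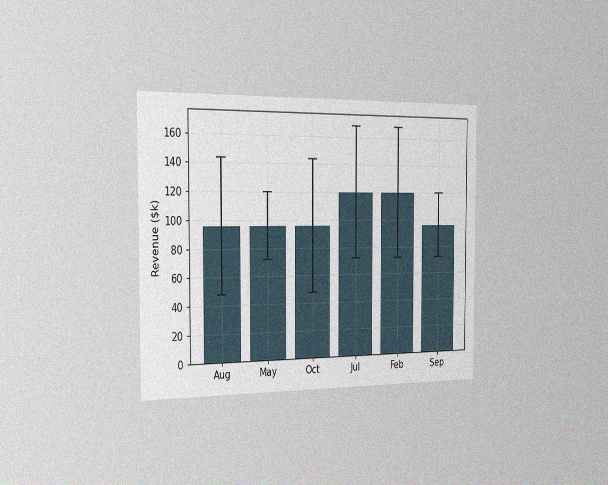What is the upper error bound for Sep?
$120k

The chart is viewed slightly from the left, with some photo noise. The Sep bar's upper whisker reaches $120k.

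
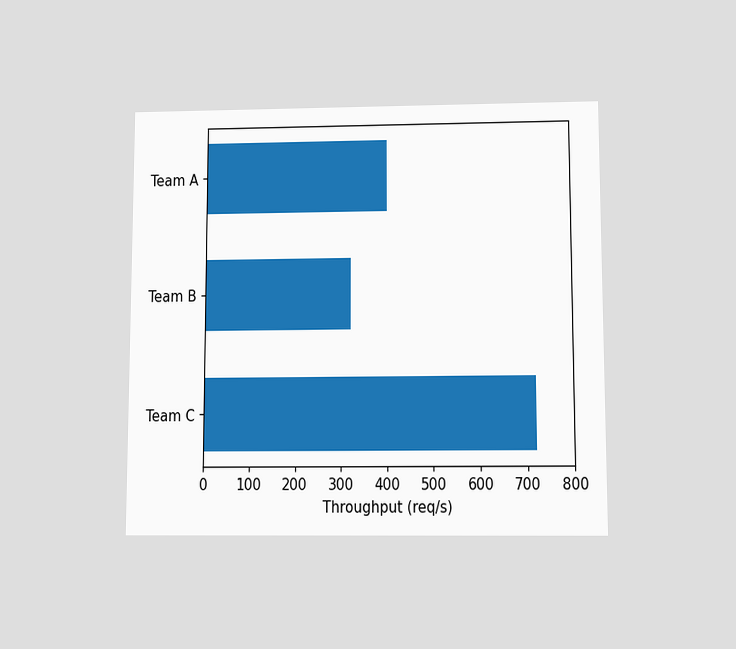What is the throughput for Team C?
720req/s

The chart is viewed slightly from below. Reading along the chart's x-axis, the Team C bar reaches 720req/s.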